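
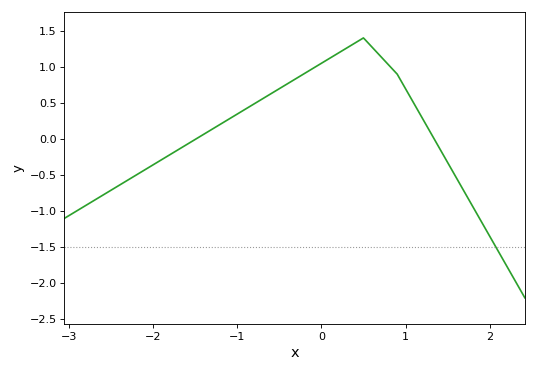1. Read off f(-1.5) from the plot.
-0.007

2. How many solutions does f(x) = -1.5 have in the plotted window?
1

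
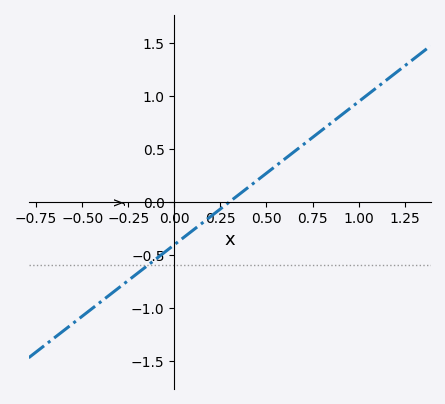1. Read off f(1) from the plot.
0.95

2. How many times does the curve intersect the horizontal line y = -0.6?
1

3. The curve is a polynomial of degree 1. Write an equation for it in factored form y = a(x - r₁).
y = 1.35(x - 0.3)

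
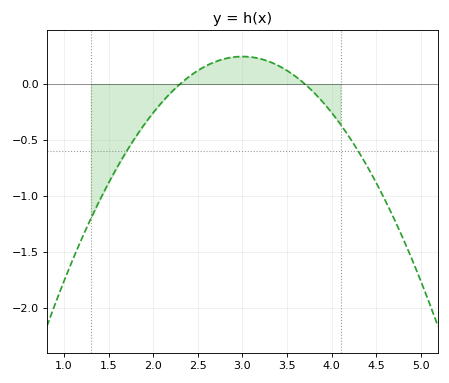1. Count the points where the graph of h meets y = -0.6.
2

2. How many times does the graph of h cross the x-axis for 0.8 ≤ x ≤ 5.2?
2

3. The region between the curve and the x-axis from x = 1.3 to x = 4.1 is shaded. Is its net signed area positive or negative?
negative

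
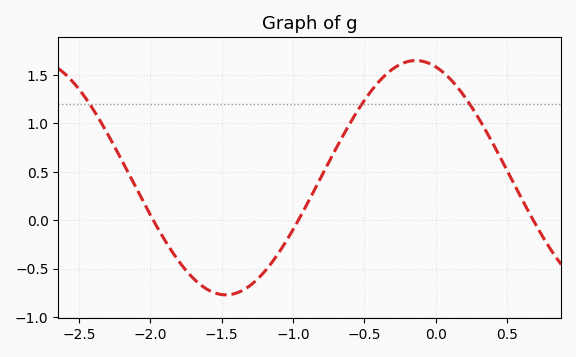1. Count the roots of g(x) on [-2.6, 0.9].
3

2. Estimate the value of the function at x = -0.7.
0.75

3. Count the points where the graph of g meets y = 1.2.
3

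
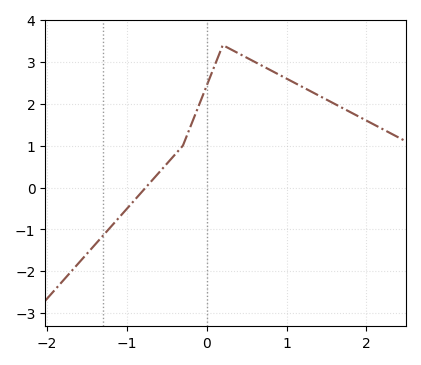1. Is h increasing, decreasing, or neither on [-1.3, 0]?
increasing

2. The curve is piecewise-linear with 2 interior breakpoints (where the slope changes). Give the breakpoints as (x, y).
(-0.3, 1); (0.2, 3.4)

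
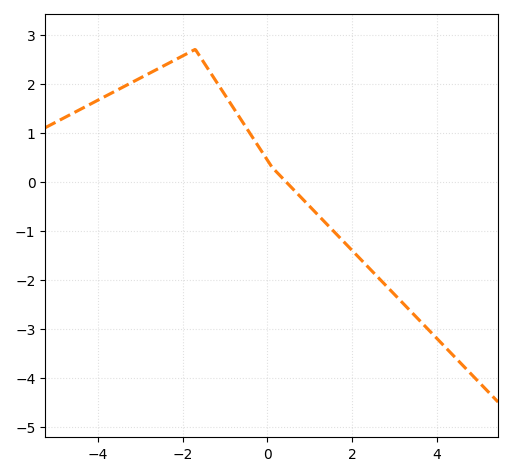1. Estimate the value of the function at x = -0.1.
0.6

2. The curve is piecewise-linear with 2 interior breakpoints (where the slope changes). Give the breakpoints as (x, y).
(-1.7, 2.7); (0.1, 0.3)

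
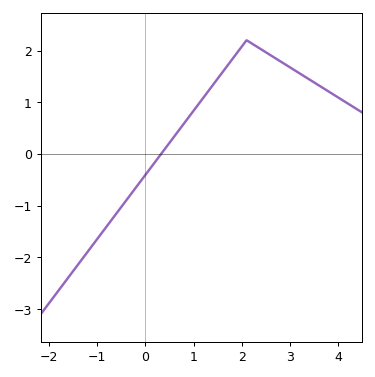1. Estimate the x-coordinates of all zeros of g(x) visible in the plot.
0.325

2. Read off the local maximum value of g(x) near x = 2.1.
2.2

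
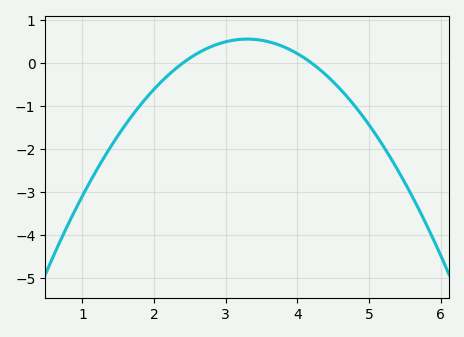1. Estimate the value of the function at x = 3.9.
0.31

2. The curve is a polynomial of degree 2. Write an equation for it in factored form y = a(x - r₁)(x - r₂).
y = -0.69(x - 2.4)(x - 4.2)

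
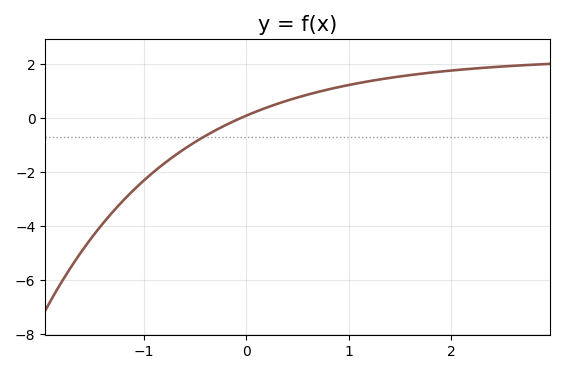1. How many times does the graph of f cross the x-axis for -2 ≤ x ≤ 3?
1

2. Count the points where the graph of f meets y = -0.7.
1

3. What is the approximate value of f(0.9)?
1.15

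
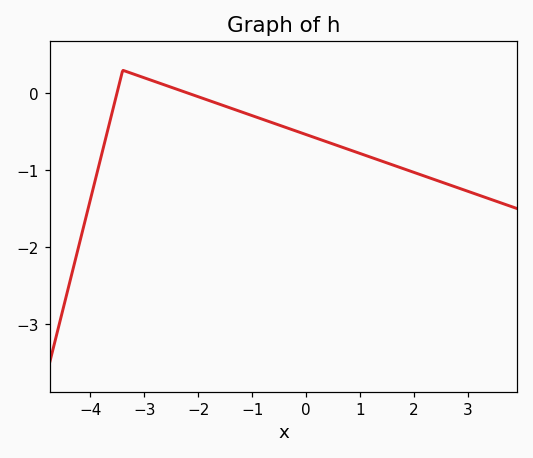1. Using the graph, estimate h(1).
-0.782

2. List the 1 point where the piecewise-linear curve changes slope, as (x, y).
(-3.4, 0.3)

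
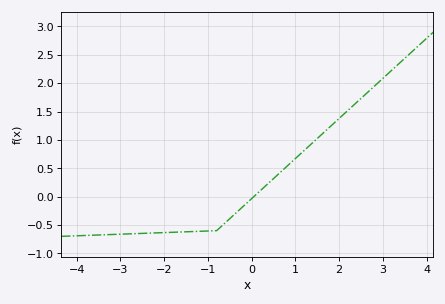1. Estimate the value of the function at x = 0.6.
0.389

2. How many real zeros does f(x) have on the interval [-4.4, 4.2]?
1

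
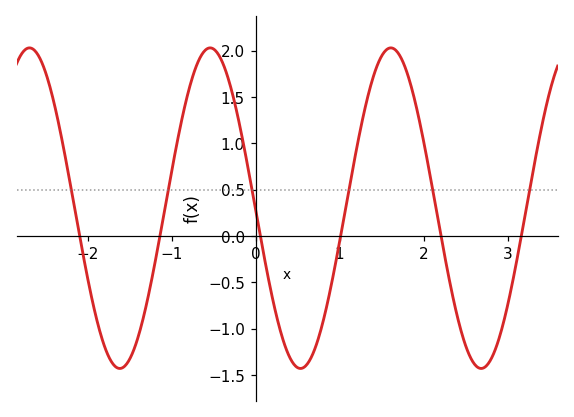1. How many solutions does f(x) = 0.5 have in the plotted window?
6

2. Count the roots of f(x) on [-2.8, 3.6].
6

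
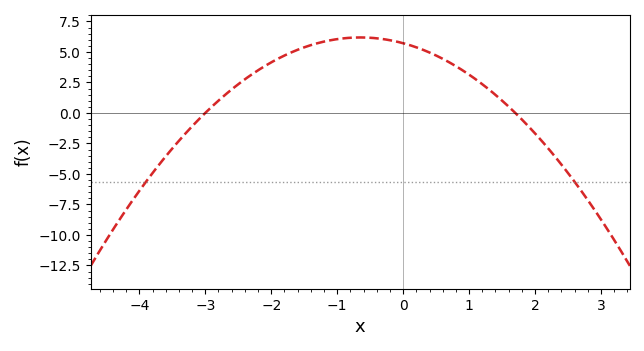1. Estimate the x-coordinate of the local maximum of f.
-0.6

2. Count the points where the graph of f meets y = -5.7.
2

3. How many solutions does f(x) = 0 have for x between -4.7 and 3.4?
2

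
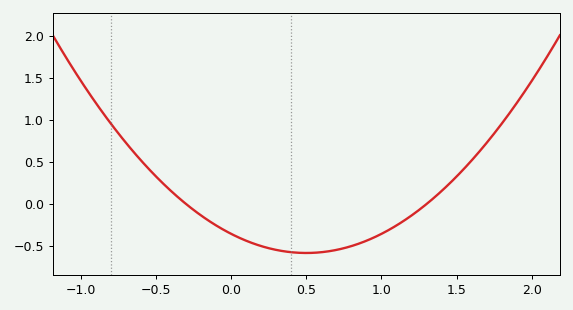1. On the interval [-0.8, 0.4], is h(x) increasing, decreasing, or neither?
decreasing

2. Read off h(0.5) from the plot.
-0.582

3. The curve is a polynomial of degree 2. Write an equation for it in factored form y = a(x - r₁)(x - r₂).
y = 0.91(x + 0.3)(x - 1.3)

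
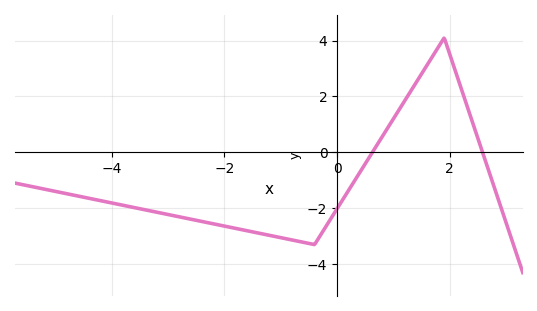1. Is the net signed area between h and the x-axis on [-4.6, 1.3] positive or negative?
negative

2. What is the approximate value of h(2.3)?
1.69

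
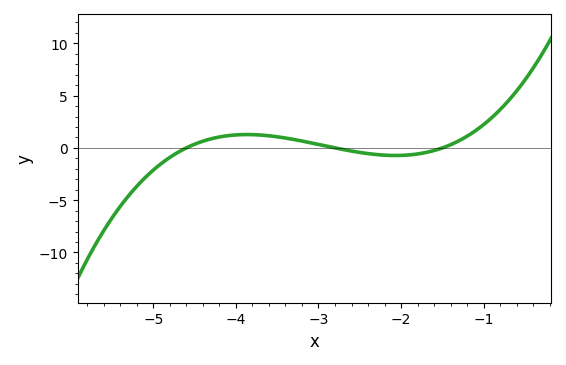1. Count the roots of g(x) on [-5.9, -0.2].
3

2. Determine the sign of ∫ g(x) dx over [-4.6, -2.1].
positive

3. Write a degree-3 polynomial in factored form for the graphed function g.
y = 0.69(x + 4.6)(x + 2.8)(x + 1.5)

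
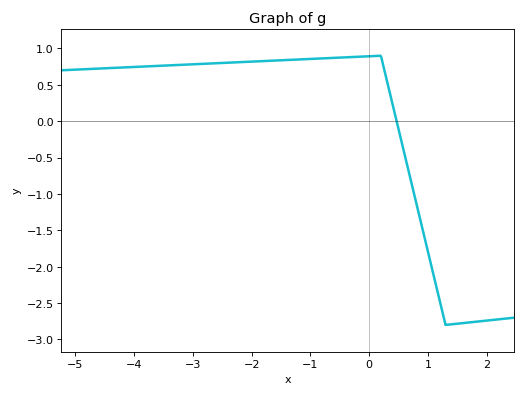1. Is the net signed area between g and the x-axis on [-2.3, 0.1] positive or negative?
positive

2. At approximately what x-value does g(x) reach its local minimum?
1.3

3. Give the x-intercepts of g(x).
0.468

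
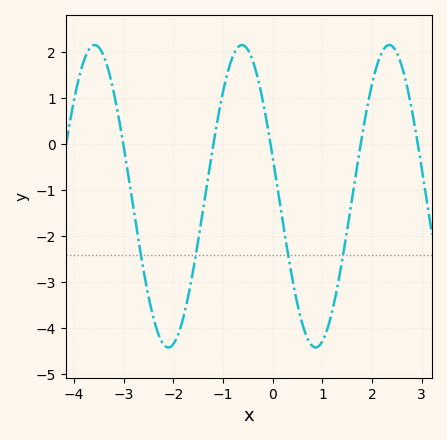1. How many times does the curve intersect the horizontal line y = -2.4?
4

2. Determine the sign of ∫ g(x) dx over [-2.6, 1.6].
negative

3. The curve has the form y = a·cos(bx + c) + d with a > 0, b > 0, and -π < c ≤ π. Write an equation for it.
y = 3.29cos(2.12x + 1.31) - 1.13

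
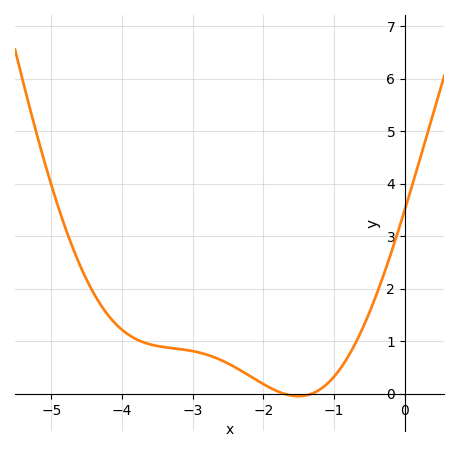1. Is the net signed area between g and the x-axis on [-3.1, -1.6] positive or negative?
positive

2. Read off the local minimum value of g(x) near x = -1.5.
0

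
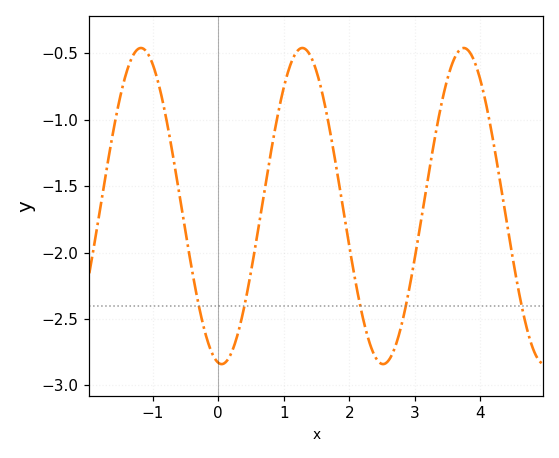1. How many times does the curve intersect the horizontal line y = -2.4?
5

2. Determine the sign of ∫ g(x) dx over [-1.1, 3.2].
negative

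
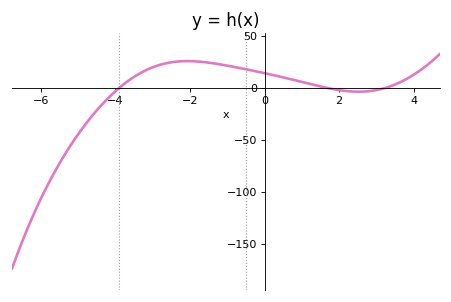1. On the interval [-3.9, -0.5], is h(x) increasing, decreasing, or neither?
neither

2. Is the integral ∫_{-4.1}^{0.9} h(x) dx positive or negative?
positive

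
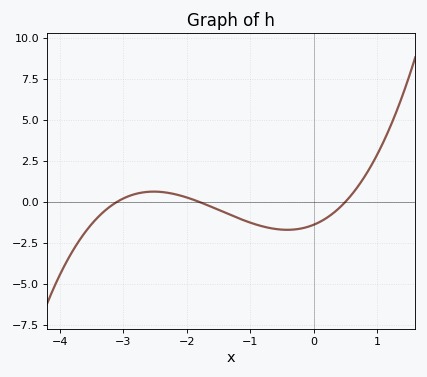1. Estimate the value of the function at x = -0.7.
-1.58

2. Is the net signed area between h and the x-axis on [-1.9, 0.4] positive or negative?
negative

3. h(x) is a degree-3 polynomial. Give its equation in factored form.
y = 0.5(x + 3.1)(x + 1.8)(x - 0.5)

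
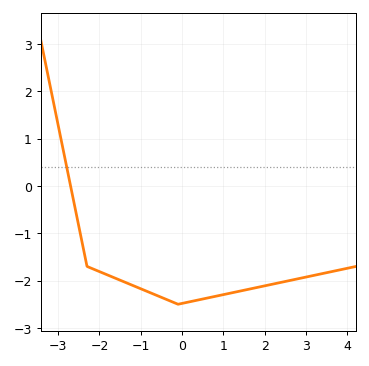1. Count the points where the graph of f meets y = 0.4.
1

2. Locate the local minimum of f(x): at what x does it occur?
-0.099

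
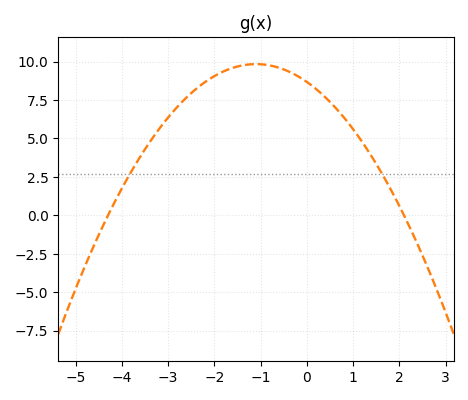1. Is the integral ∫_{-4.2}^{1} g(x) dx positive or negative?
positive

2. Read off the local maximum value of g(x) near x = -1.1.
10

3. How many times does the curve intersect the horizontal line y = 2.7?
2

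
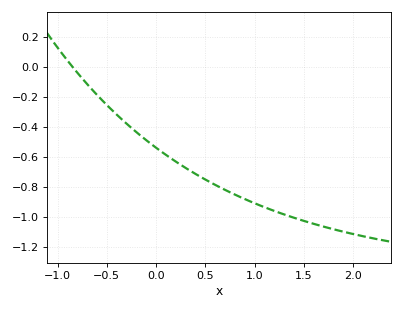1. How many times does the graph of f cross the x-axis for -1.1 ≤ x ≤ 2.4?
1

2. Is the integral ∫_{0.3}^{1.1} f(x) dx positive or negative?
negative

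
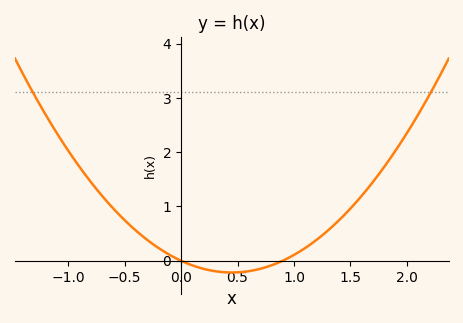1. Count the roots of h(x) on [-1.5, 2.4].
2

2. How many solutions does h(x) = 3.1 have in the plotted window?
2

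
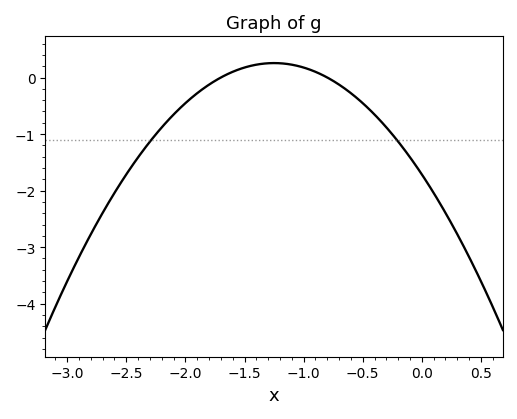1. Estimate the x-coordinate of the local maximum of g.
-1.25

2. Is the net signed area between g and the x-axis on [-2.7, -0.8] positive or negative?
negative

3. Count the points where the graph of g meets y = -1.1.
2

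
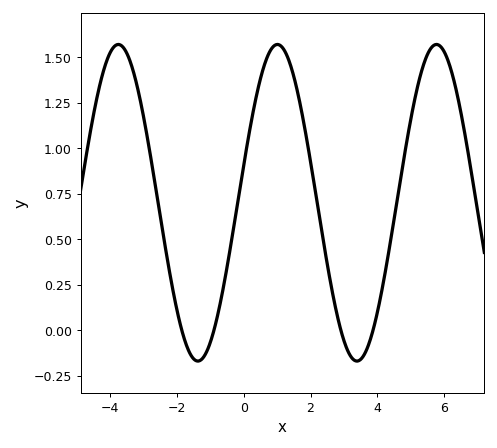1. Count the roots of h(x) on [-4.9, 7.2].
4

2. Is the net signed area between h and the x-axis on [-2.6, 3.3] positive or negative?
positive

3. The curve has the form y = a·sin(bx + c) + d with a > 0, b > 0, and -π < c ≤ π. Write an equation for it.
y = 0.87sin(1.3x + 0.24) + 0.7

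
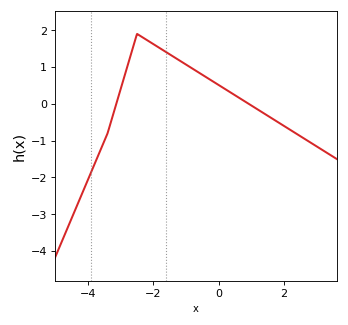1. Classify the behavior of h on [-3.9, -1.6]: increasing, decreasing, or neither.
neither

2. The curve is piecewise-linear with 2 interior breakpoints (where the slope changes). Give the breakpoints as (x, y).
(-3.4, -0.8); (-2.5, 1.9)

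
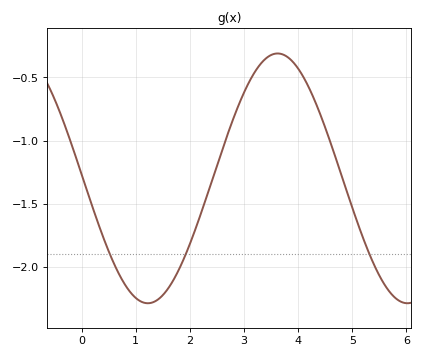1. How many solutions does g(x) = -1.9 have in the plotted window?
3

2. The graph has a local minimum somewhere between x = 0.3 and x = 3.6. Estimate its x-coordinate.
1.2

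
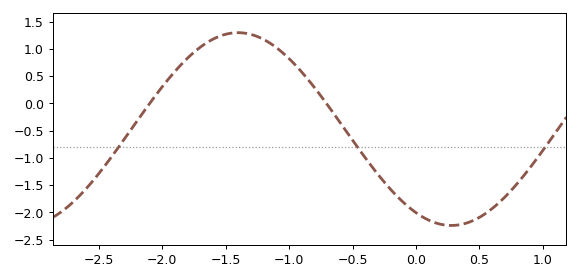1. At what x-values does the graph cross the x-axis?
-2.1, -0.705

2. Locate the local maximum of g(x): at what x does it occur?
-1.4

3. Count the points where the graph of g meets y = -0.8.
3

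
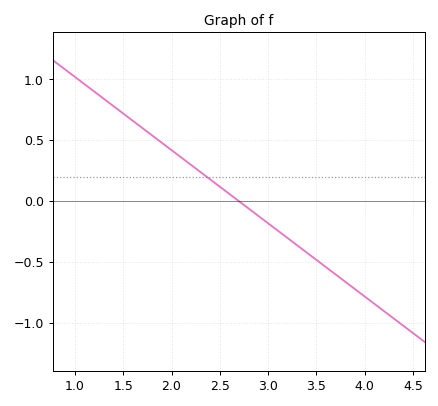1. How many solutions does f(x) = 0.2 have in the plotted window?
1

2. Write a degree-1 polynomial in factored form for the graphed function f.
y = -0.6(x - 2.7)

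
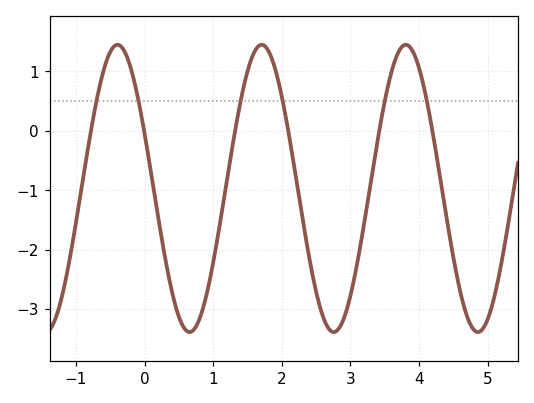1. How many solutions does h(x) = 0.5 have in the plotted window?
6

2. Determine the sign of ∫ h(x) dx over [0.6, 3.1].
negative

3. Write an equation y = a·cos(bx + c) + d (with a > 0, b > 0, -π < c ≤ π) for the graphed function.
y = 2.42cos(2.99x + 1.18) - 0.97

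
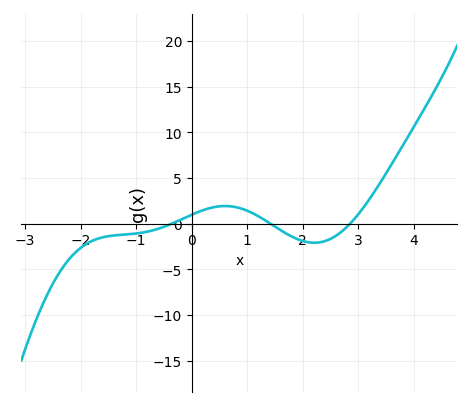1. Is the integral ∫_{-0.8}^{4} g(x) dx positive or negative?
positive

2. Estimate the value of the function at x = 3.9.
9.6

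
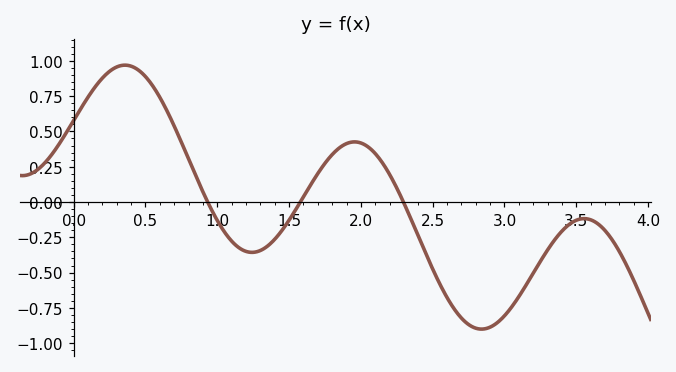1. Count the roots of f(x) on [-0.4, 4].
3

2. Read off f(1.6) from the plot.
0.036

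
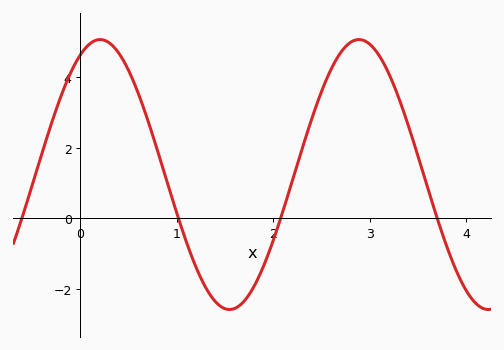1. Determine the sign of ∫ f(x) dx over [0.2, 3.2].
positive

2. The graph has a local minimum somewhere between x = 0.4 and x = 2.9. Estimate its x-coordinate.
1.5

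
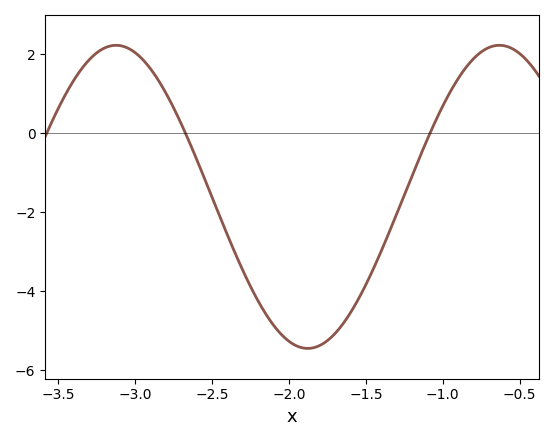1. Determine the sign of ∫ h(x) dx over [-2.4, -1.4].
negative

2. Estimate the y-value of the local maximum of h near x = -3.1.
2.2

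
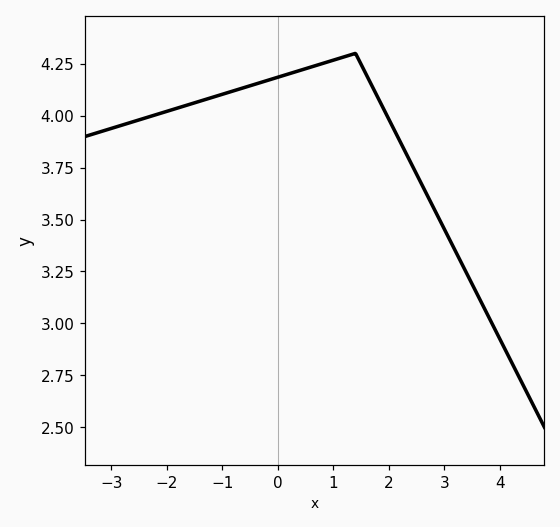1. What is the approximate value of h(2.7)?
3.6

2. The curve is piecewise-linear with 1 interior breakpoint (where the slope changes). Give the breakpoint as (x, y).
(1.4, 4.3)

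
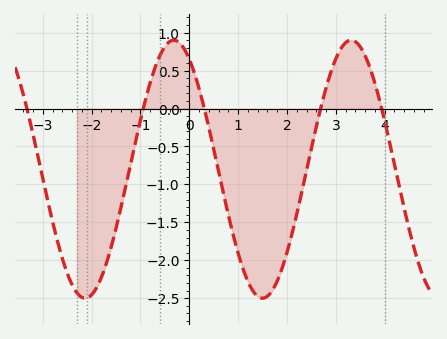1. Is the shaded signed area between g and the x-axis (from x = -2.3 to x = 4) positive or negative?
negative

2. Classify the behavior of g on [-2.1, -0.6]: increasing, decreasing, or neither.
increasing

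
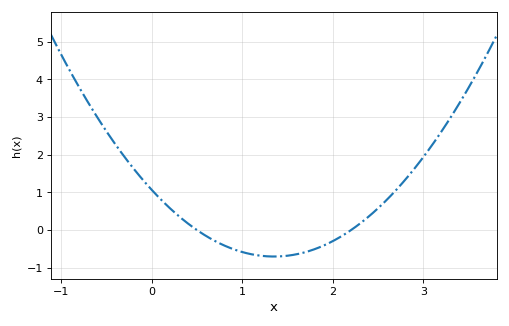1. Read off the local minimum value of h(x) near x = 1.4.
-0.7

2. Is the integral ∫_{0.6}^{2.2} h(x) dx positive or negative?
negative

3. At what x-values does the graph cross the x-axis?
0.5, 2.2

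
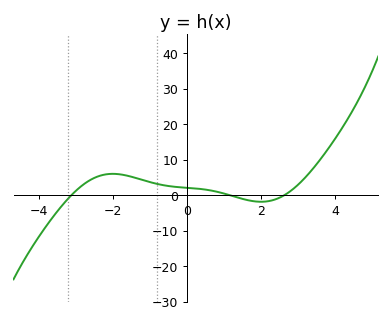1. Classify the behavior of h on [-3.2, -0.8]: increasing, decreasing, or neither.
neither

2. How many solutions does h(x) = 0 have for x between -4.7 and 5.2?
3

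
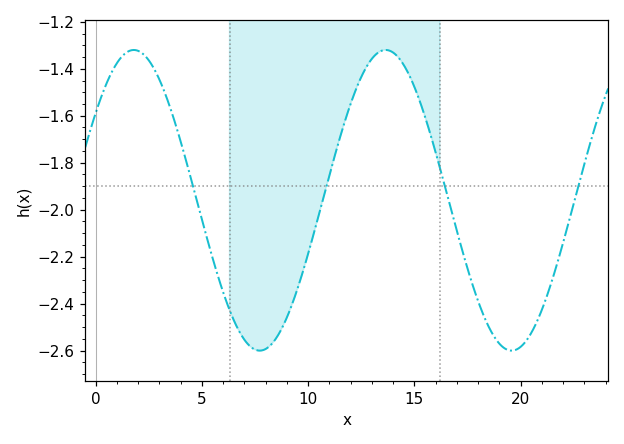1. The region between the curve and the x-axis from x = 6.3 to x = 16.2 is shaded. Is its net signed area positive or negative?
negative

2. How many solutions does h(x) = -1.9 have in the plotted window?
4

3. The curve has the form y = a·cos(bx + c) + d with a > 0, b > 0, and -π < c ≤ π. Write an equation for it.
y = 0.64cos(0.53x - 0.95) - 1.96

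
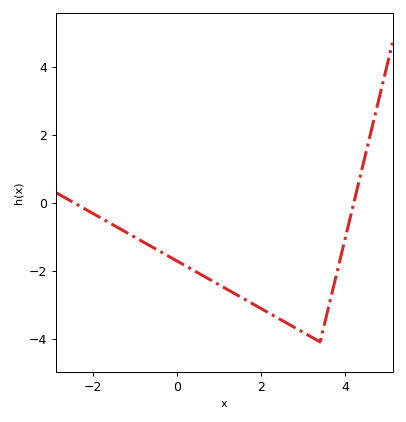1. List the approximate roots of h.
-2.46, 4.2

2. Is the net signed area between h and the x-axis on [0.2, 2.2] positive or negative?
negative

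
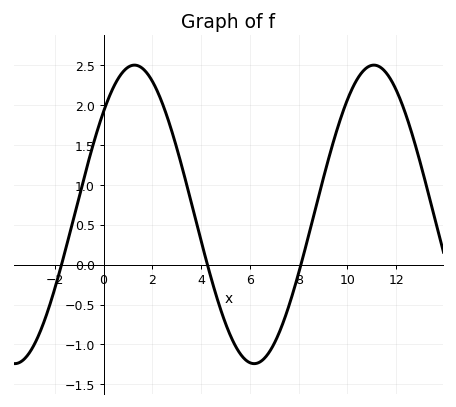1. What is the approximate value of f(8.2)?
0.12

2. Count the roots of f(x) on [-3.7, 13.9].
3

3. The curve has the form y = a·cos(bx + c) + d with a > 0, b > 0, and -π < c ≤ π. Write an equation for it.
y = 1.87cos(0.64x - 0.812) + 0.63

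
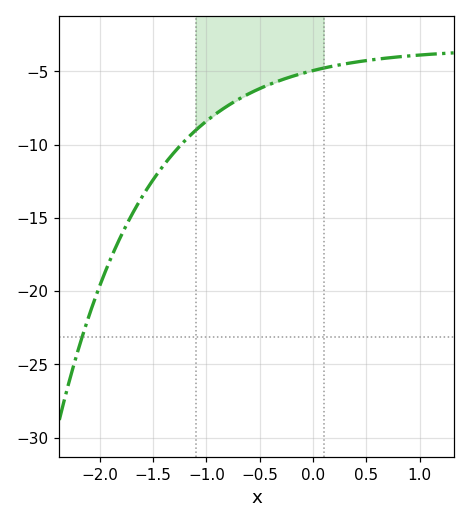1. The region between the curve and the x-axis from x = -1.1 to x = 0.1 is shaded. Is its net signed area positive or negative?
negative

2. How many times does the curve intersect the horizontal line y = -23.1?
1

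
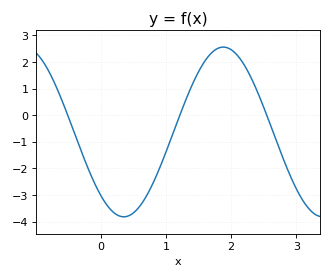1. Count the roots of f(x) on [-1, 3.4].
3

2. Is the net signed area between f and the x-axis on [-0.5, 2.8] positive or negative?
negative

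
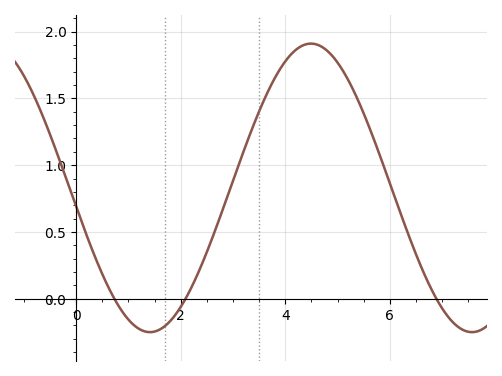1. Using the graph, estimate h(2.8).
0.663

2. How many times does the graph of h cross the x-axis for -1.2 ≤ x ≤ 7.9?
3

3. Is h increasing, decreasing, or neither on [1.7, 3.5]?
increasing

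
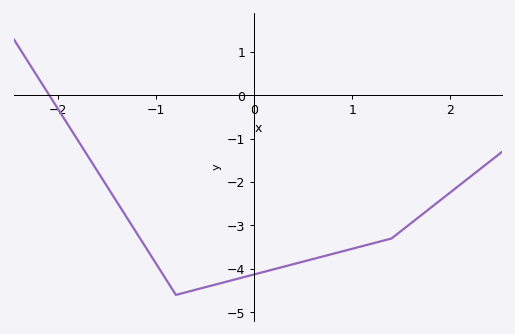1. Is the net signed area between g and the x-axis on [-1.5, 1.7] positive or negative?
negative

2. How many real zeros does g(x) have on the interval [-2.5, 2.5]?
1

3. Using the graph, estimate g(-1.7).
-1.39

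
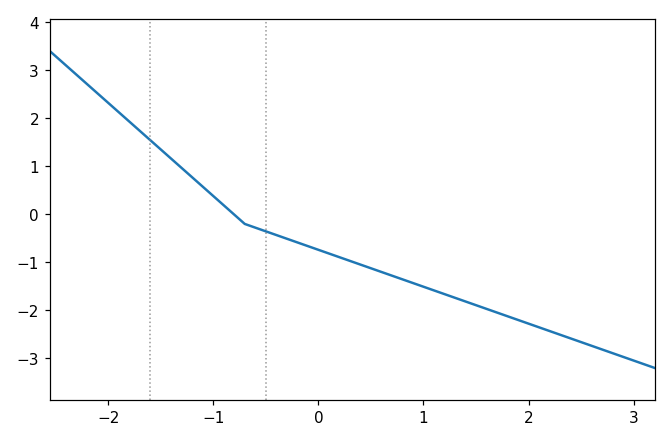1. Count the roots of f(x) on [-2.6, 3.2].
1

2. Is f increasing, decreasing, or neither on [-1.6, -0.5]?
decreasing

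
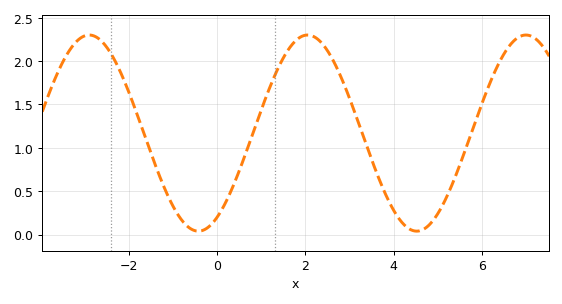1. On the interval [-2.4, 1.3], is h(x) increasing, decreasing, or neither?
neither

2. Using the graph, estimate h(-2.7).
2.25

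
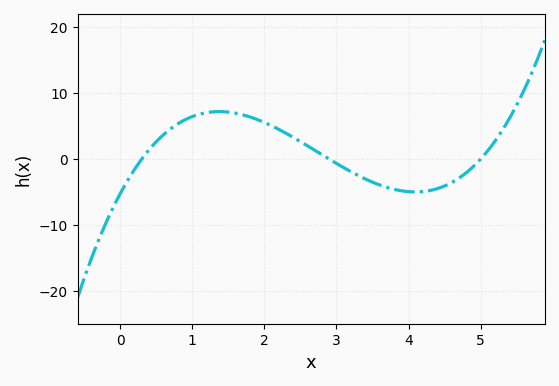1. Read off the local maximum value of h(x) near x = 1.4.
7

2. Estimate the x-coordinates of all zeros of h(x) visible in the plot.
0.3, 2.9, 5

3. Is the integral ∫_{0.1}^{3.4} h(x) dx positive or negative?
positive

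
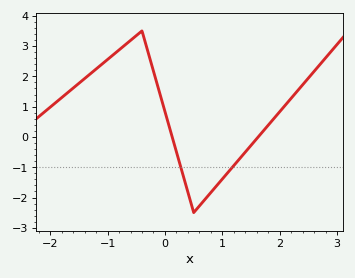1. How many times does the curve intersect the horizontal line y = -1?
2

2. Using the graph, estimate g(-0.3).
2.83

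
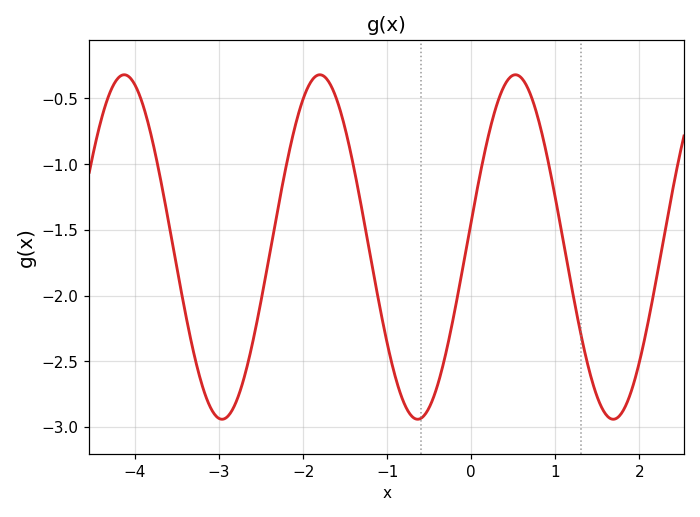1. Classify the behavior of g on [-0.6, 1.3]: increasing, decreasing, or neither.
neither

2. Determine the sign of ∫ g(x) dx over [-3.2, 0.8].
negative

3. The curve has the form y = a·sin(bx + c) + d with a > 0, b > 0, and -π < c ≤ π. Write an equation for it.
y = 1.31sin(2.7x + 0.15) - 1.63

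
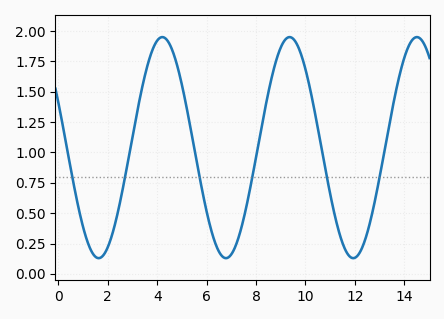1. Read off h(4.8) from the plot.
1.72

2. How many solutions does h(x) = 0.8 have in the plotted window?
6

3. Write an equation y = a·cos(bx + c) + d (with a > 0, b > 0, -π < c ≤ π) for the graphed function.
y = 0.91cos(1.22x + 1.15) + 1.04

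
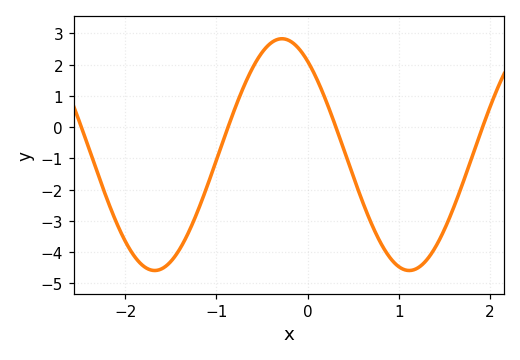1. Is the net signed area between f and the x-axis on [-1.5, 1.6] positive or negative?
negative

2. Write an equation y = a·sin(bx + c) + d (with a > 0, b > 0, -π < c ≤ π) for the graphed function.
y = 3.71sin(2.2x + 2.2) - 0.88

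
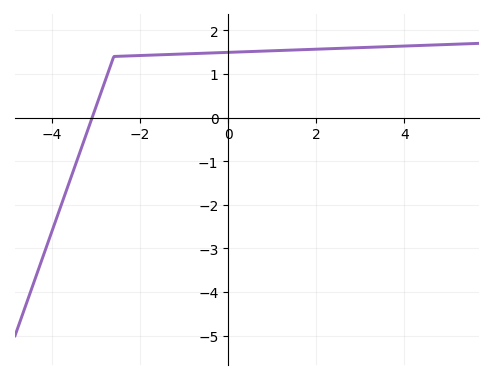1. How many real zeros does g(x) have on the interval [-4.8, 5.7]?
1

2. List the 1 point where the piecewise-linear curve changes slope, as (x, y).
(-2.6, 1.4)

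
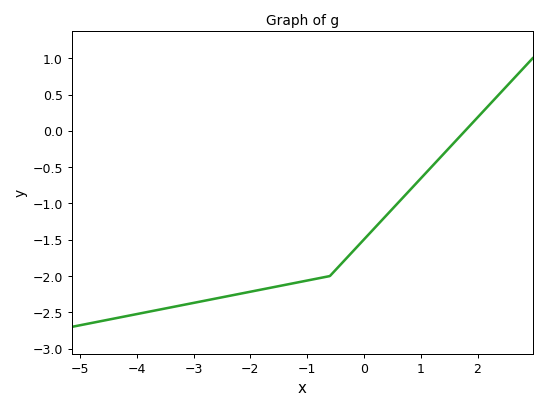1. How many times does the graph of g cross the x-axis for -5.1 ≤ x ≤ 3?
1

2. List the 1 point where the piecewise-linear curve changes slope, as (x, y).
(-0.6, -2)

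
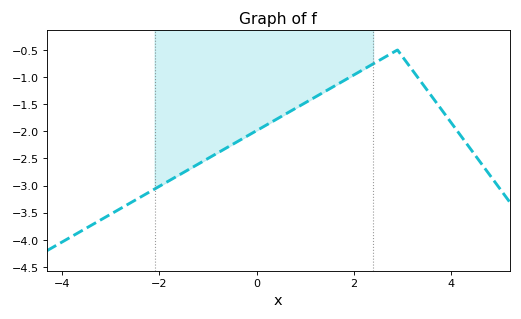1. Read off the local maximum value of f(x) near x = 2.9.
-0.5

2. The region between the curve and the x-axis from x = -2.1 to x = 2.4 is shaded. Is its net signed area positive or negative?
negative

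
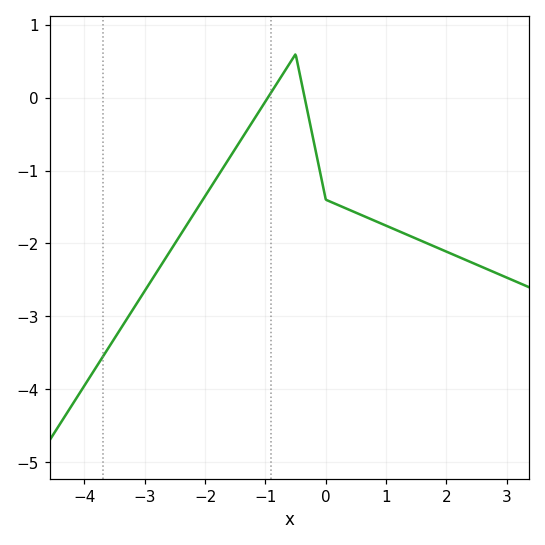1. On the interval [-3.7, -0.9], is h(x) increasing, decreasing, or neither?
increasing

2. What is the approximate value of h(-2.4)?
-1.87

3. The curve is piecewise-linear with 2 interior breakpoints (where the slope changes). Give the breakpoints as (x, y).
(-0.5, 0.6); (0, -1.4)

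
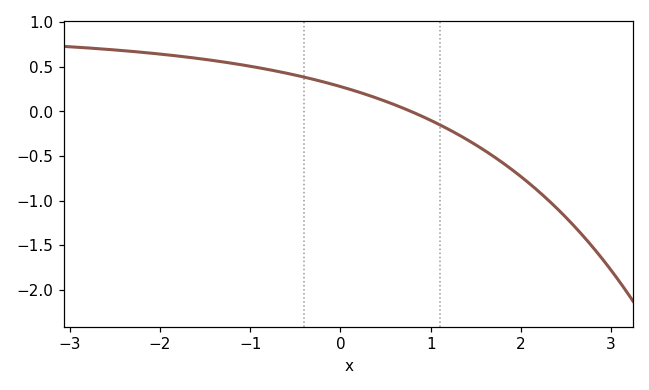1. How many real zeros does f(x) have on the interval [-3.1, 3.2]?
1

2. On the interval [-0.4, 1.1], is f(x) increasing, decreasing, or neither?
decreasing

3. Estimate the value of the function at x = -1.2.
0.541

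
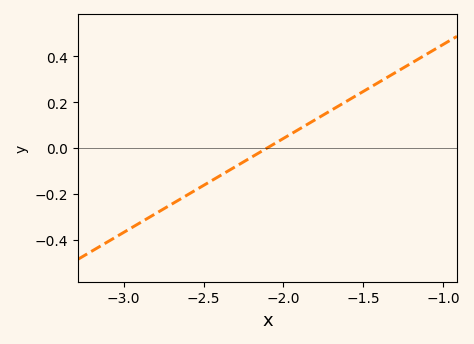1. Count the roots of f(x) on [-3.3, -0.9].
1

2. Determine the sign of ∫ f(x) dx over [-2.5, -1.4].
positive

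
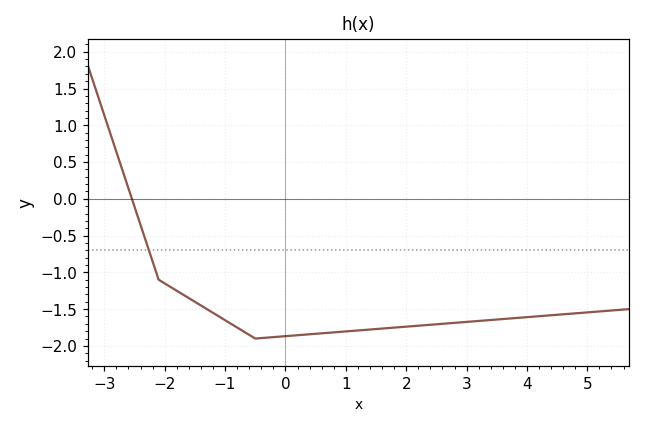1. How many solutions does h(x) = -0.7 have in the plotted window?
1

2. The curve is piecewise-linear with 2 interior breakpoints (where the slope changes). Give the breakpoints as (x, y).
(-2.1, -1.1); (-0.5, -1.9)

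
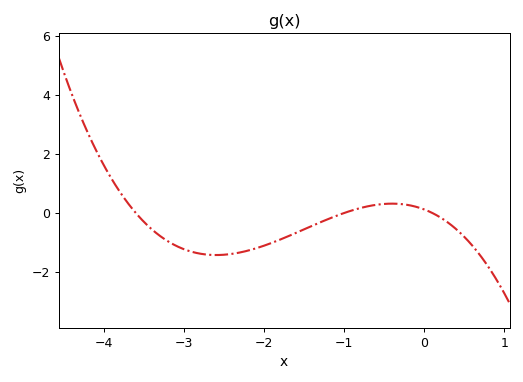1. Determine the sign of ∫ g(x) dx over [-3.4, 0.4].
negative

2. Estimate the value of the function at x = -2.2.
-1.28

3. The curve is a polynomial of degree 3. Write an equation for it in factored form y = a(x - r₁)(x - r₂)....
y = -0.33(x + 3.6)(x + 1)(x - 0.1)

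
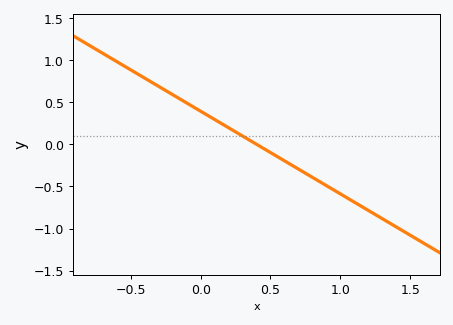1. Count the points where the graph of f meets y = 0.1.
1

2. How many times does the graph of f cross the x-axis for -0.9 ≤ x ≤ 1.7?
1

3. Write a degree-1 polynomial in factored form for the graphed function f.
y = -0.98(x - 0.4)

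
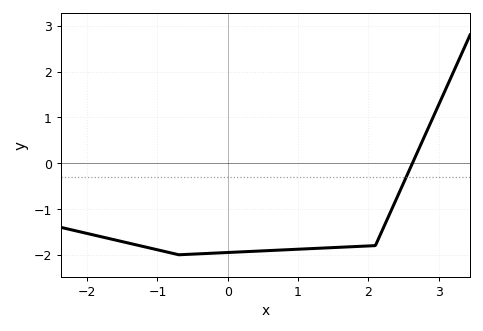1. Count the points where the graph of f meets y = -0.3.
1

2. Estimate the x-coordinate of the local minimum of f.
-0.7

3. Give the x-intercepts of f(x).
2.6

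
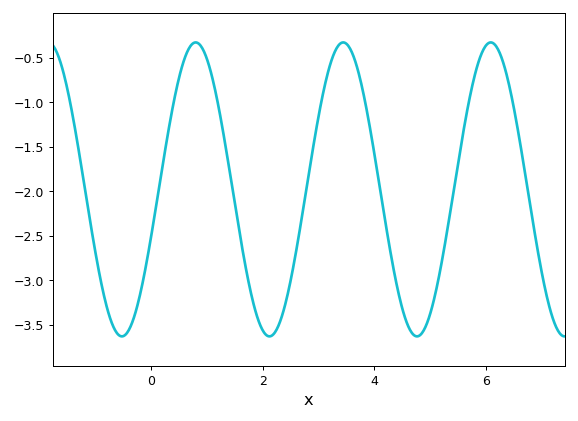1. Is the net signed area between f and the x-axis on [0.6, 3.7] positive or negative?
negative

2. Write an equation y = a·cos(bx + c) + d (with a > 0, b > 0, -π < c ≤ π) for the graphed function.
y = 1.65cos(2.38x - 1.91) - 1.98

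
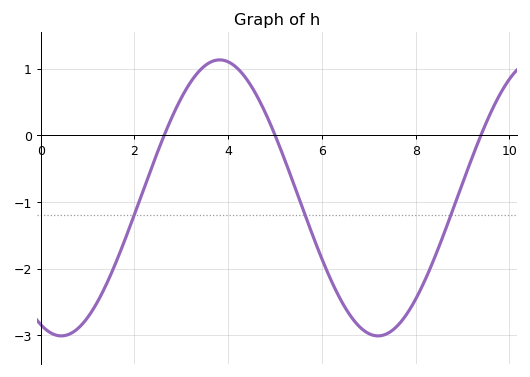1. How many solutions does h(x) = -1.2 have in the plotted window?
3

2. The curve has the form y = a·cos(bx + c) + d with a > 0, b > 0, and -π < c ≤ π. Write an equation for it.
y = 2.07cos(0.93x + 2.7) - 0.94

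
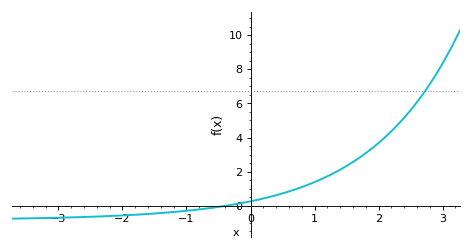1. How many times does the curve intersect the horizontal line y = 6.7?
1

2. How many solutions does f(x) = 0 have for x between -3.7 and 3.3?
1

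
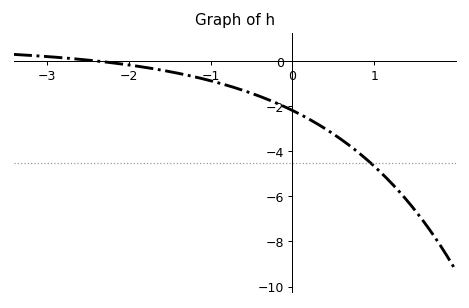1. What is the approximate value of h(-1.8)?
-0.2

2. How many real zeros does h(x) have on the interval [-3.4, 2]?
1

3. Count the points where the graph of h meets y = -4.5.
1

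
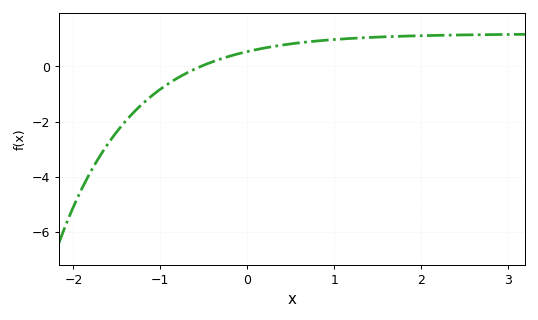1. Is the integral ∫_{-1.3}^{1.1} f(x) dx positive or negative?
positive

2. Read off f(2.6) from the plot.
1.2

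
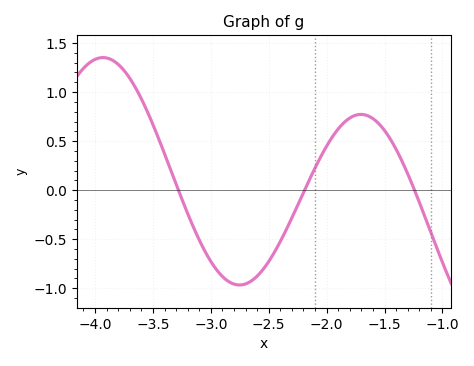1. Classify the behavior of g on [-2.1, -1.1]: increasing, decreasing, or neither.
neither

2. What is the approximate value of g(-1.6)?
0.73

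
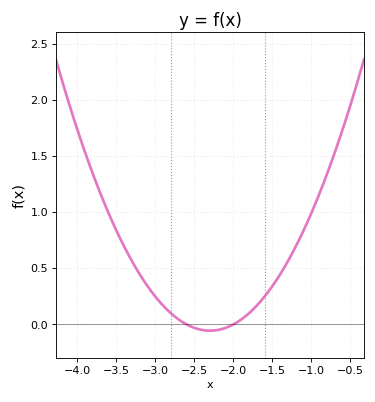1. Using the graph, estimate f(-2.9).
0.15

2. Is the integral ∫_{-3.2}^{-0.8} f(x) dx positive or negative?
positive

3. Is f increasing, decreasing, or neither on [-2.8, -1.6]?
neither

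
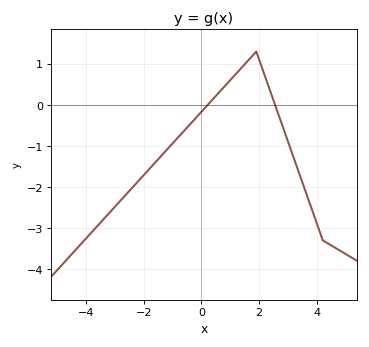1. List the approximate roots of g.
0.2, 2.6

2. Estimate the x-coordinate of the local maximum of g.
1.8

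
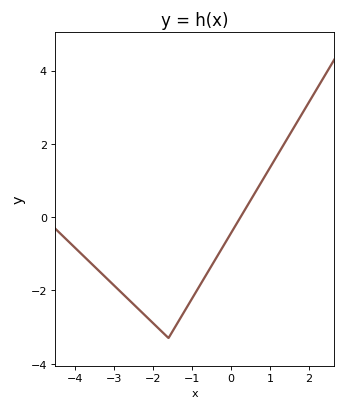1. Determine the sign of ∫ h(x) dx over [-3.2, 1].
negative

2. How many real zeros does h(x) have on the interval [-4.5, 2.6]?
1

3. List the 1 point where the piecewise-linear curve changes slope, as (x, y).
(-1.6, -3.3)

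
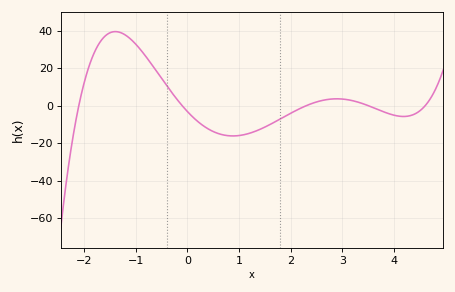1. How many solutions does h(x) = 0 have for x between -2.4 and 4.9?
5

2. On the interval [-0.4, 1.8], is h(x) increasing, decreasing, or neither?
neither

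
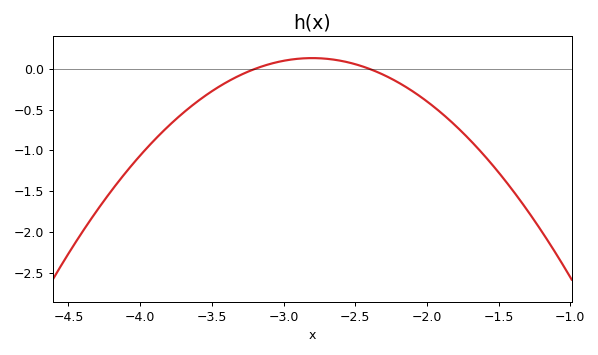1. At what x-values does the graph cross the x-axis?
-3.2, -2.4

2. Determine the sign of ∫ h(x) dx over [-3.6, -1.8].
negative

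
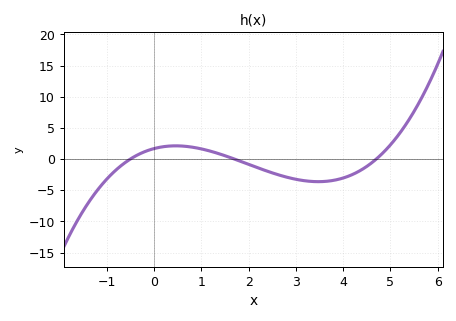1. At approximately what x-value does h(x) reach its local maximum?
0.46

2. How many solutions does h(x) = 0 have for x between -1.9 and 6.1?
3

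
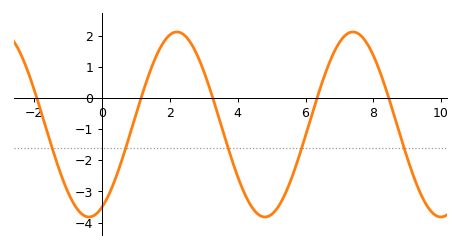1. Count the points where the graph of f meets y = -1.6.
5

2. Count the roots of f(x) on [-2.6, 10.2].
5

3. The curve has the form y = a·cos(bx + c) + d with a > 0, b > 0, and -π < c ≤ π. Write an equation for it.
y = 2.97cos(1.21x - 2.67) - 0.85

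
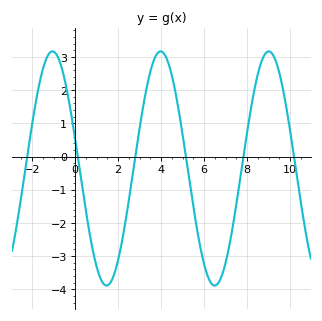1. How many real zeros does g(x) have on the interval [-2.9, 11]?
6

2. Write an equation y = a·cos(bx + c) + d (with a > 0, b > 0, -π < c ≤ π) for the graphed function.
y = 3.53cos(1.25x + 1.31) - 0.36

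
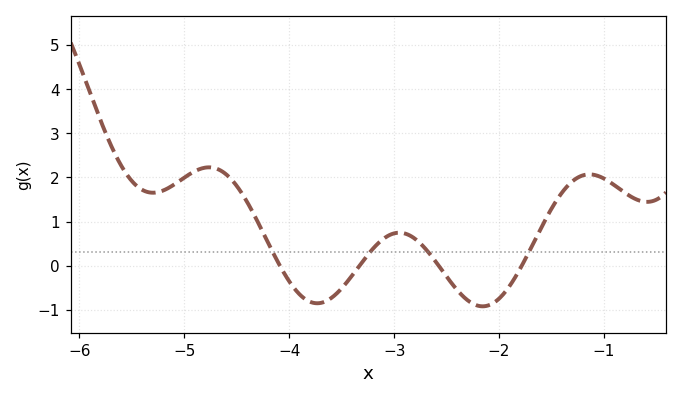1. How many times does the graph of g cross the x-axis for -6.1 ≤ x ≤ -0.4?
4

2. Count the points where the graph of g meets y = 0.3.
4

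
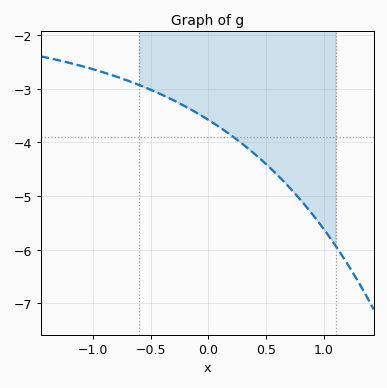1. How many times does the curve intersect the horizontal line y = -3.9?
1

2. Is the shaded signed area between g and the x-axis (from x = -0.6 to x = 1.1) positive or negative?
negative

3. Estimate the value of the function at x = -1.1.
-2.6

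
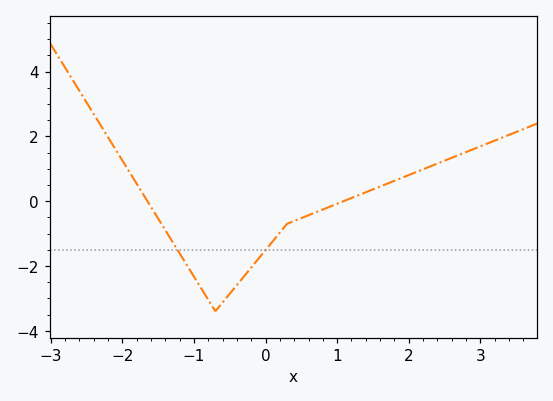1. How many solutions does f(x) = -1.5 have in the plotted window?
2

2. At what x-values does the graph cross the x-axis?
-1.65, 1.09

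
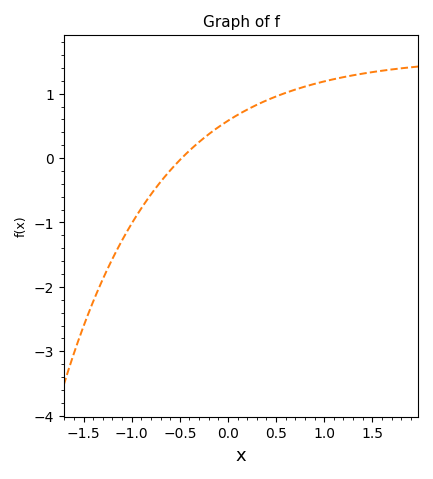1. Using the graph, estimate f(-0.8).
-0.6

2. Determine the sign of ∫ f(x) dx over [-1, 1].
positive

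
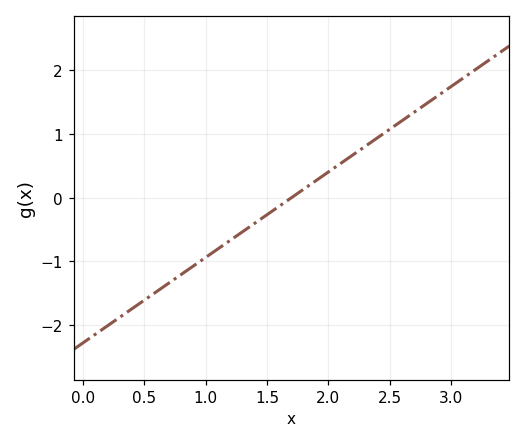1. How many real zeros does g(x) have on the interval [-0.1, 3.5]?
1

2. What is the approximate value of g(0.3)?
-1.9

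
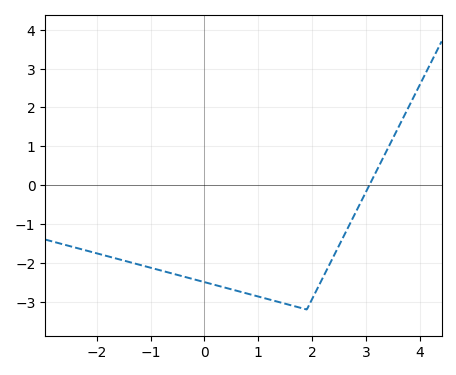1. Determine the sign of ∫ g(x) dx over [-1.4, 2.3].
negative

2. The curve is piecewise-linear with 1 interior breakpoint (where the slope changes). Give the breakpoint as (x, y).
(1.9, -3.2)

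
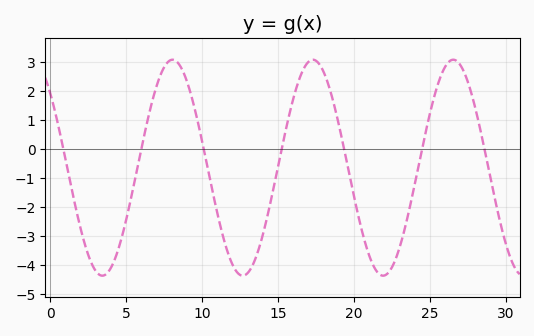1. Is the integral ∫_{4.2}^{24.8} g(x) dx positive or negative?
negative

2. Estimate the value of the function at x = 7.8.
3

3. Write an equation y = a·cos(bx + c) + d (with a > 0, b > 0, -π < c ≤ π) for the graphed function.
y = 3.73cos(0.68x + 0.8) - 0.64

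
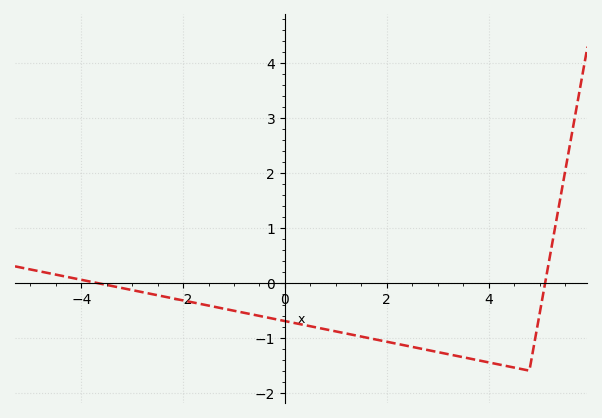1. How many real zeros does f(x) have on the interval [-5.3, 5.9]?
2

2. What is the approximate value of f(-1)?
-0.5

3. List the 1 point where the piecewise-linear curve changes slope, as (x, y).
(4.8, -1.6)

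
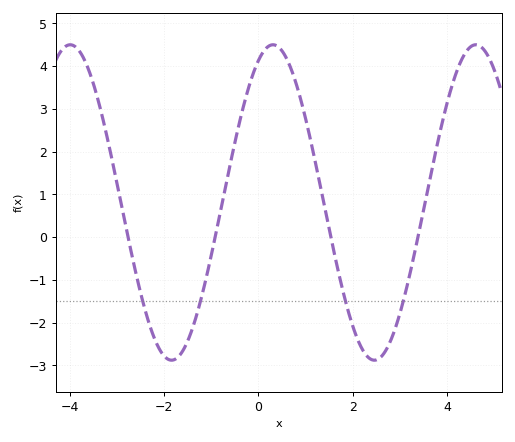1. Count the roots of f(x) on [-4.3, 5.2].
4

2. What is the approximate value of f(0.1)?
4.33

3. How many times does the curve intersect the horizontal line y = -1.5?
4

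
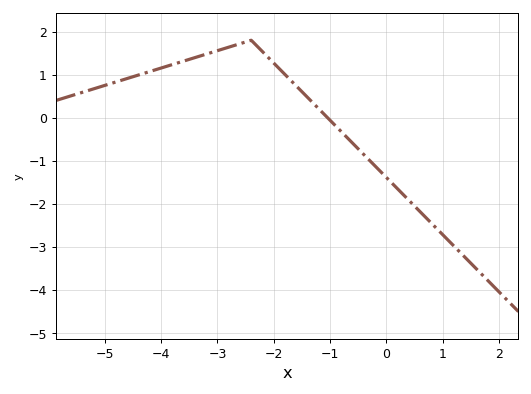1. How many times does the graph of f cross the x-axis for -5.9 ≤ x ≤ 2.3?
1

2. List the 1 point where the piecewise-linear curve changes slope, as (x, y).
(-2.4, 1.8)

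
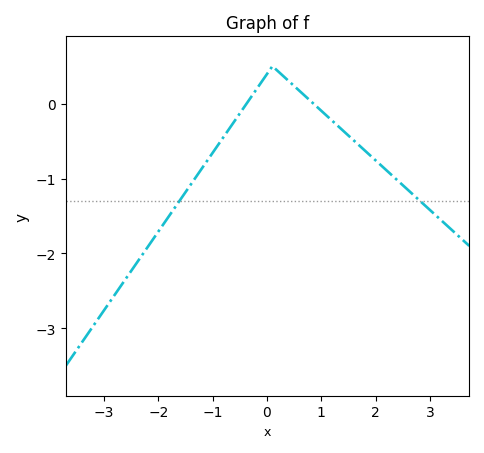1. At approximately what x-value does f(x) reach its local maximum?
0.099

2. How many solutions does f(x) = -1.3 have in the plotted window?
2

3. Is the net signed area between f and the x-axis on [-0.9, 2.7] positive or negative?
negative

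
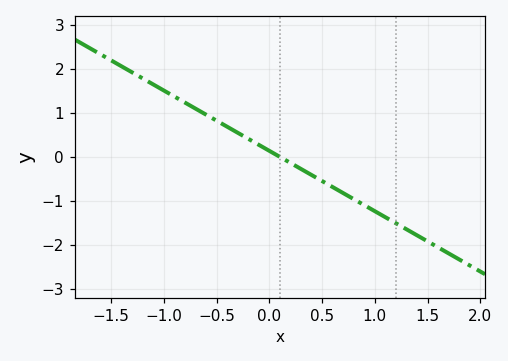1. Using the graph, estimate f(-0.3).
0.5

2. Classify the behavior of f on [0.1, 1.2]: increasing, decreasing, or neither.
decreasing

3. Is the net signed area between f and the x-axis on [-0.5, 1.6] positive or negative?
negative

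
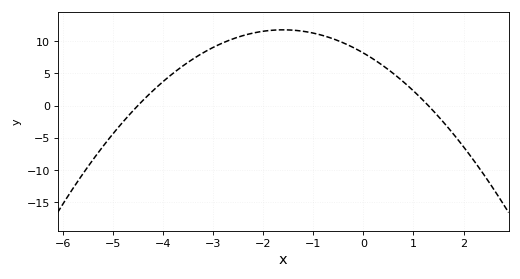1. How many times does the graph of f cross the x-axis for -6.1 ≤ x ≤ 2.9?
2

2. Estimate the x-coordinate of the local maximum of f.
-1.6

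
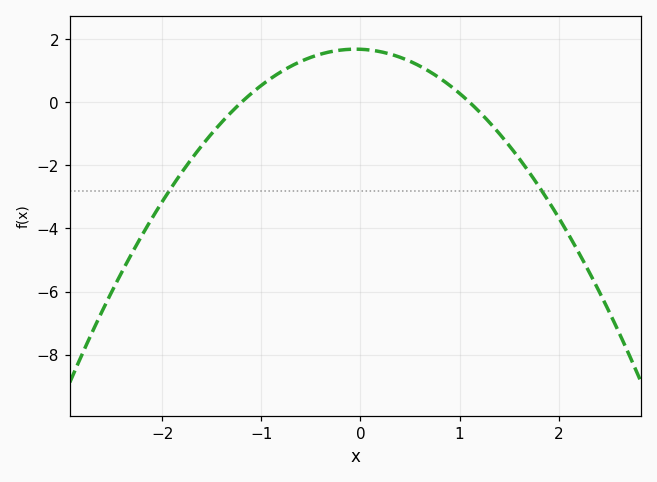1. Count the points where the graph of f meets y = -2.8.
2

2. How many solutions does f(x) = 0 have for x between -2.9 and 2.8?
2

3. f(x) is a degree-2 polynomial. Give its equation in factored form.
y = -1.27(x + 1.2)(x - 1.1)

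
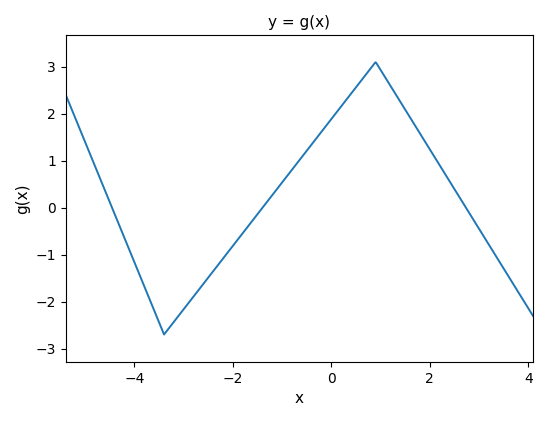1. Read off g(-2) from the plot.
-0.8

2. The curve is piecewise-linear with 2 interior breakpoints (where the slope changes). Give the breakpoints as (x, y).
(-3.4, -2.7); (0.9, 3.1)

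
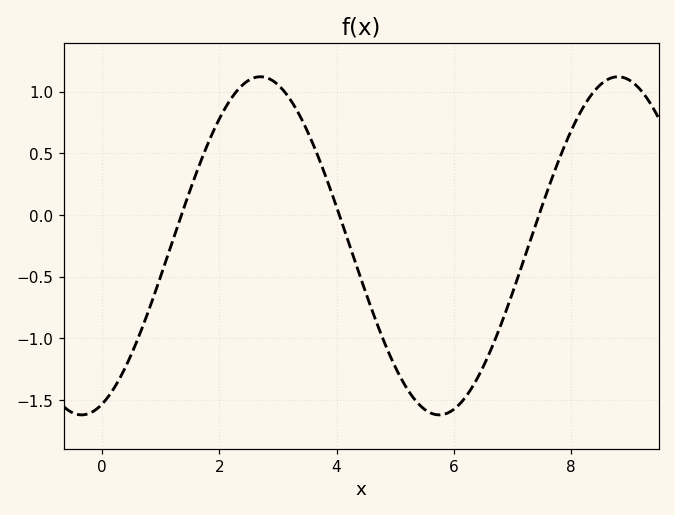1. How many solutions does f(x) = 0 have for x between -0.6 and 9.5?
3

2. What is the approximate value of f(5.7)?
-1.62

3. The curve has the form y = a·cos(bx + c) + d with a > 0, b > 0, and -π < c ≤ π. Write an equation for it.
y = 1.37cos(1.03x - 2.78) - 0.25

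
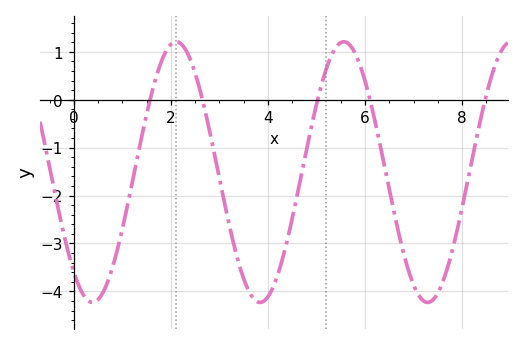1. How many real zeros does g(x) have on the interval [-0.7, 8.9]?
5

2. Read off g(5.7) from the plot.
1.1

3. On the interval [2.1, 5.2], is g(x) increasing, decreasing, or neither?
neither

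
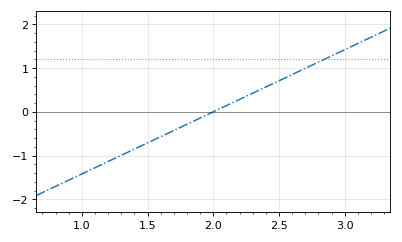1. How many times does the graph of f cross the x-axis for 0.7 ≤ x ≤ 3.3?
1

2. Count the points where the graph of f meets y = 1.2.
1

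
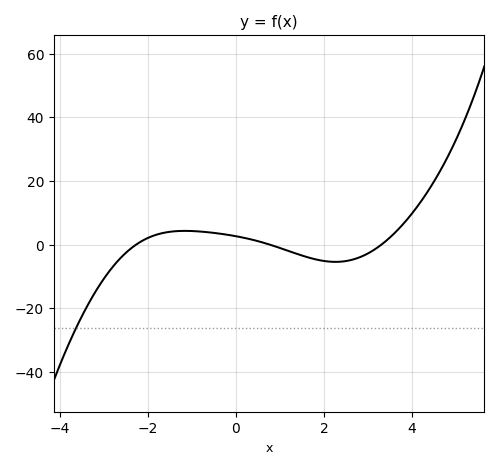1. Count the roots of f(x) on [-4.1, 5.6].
3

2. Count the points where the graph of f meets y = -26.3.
1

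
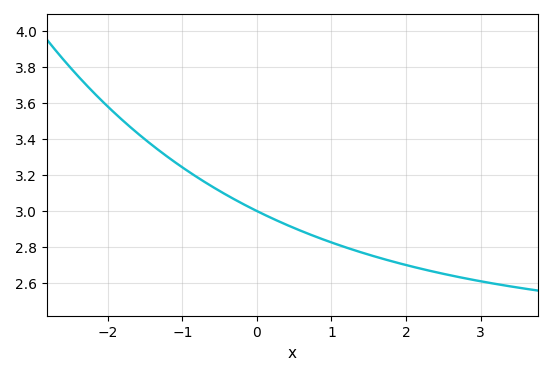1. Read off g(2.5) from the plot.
2.66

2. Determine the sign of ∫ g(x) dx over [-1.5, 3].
positive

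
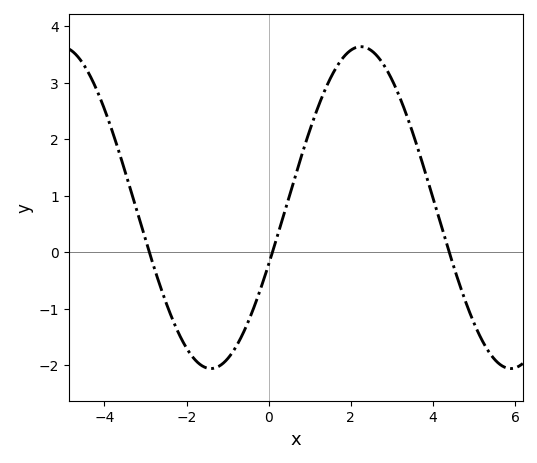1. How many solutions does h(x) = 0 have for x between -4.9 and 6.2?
3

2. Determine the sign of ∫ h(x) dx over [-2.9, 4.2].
positive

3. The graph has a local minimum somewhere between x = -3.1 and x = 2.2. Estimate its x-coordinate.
-1.41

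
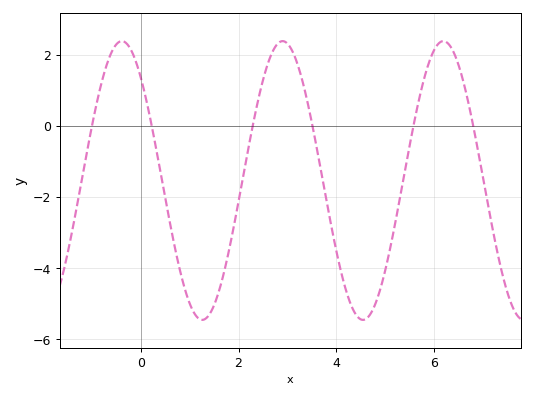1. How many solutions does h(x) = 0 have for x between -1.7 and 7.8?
6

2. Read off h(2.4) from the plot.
0.726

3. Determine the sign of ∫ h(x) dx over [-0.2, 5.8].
negative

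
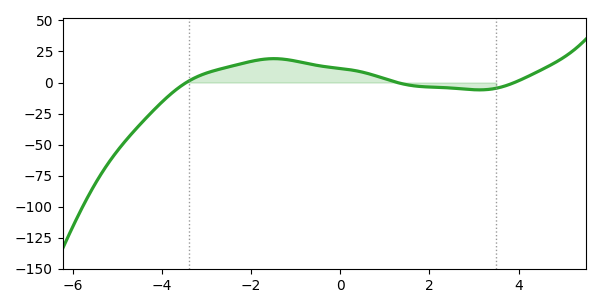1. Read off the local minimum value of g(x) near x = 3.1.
-5.91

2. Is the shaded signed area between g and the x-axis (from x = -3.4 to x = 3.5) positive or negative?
positive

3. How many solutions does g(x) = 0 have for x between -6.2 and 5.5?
3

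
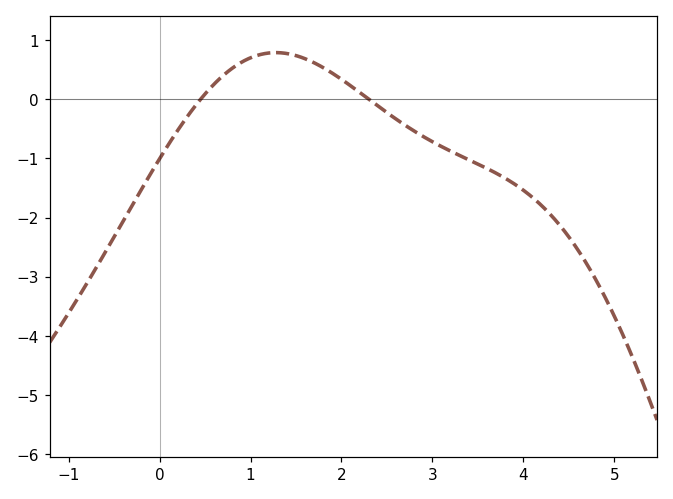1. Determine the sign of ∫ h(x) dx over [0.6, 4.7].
negative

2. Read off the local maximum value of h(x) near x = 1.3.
0.788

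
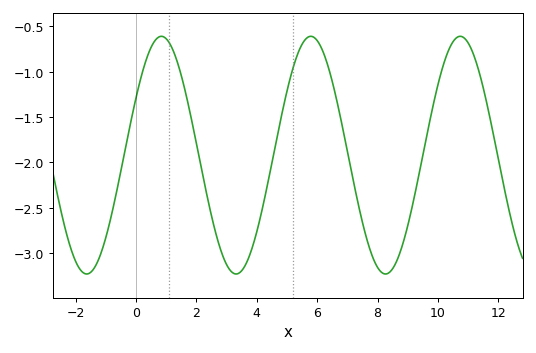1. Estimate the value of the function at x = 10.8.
-0.6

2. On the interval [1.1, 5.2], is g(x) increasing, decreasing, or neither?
neither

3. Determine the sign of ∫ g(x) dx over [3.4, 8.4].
negative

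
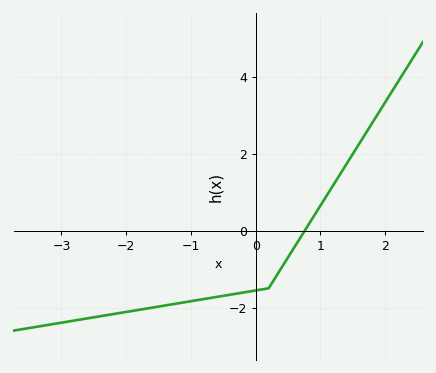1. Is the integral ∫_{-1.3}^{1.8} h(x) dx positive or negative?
negative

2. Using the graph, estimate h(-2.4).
-2.23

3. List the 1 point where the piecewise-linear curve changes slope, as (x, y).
(0.2, -1.5)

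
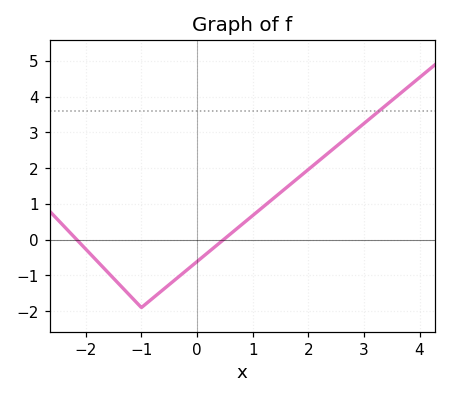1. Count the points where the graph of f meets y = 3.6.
1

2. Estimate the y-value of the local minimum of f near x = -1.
-1.9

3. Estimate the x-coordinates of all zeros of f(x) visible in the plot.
-2.16, 0.476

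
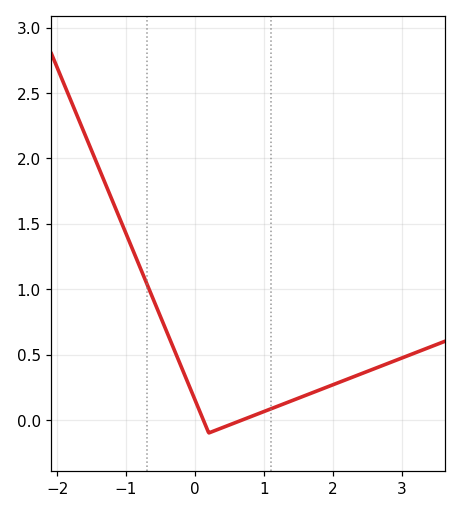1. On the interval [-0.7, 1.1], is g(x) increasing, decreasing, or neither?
neither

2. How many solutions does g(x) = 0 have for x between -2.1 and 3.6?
2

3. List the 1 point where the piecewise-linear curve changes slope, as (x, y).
(0.2, -0.1)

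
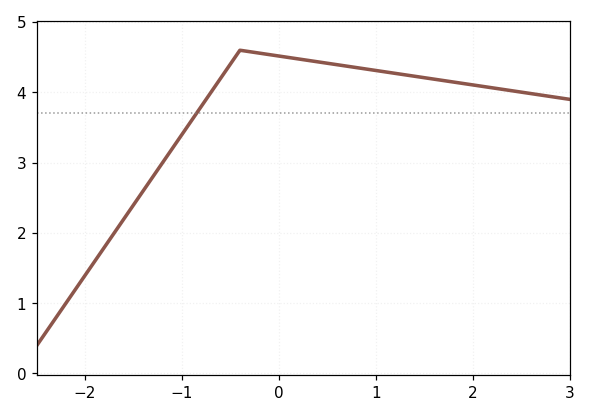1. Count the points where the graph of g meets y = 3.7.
1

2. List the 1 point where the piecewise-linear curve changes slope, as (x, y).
(-0.4, 4.6)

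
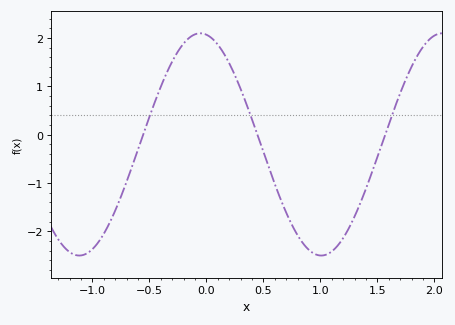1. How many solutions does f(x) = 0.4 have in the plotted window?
3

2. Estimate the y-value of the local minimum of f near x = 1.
-2.5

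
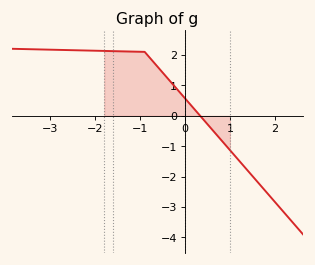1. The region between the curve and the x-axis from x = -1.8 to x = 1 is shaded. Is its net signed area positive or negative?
positive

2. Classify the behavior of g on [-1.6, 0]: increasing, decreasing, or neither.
decreasing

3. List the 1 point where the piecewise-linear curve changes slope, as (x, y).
(-0.9, 2.1)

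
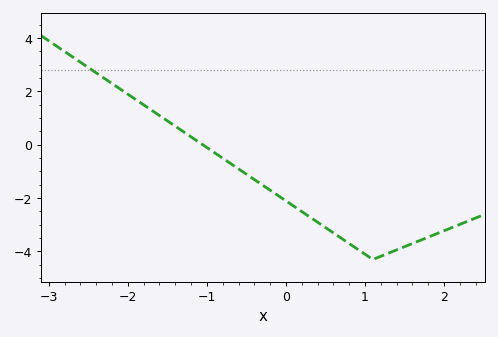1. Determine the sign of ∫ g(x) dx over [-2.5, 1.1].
negative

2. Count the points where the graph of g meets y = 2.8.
1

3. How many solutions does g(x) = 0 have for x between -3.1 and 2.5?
1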